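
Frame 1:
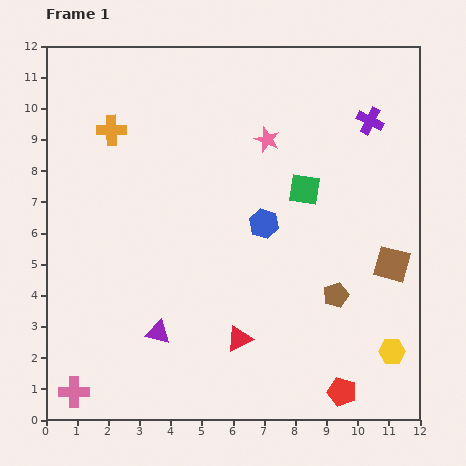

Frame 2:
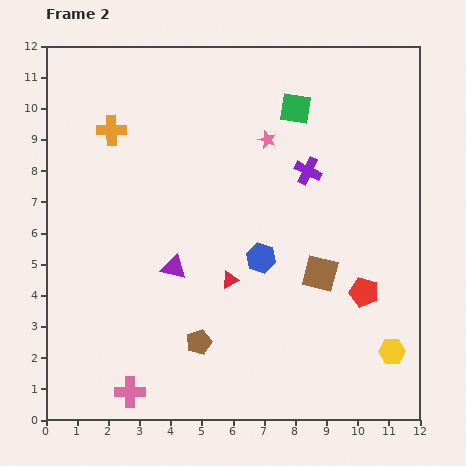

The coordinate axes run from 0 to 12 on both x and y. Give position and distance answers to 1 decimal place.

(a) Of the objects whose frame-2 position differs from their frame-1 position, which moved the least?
the blue hexagon

(moved 1.1)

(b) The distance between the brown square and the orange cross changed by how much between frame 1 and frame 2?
-1.9

Distance in frame 1: 10.0. Distance in frame 2: 8.1.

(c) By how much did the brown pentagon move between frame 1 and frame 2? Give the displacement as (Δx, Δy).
(-4.4, -1.5)

The brown pentagon was at (9.3, 4.0) in frame 1 and (4.9, 2.5) in frame 2.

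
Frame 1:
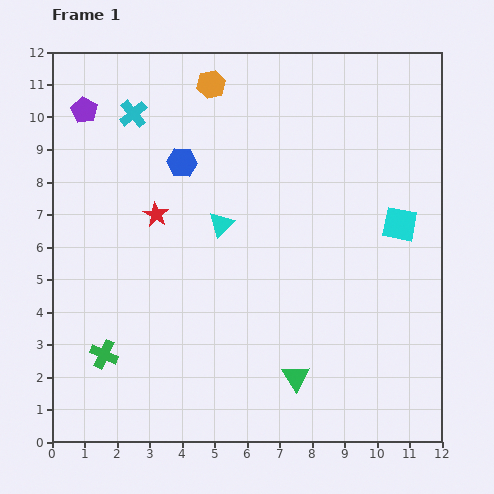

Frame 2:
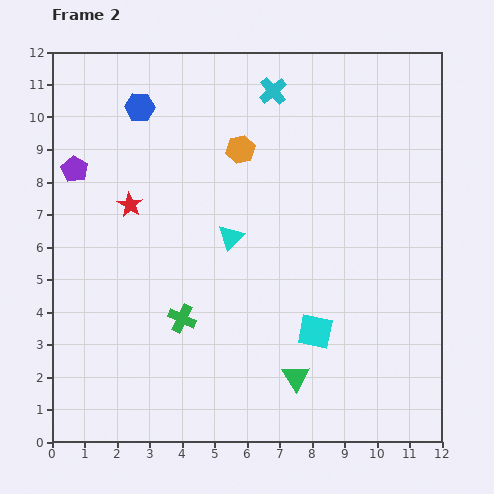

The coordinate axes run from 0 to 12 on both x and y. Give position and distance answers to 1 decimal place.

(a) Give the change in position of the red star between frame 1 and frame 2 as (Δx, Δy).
(-0.8, 0.3)

The red star was at (3.2, 7.0) in frame 1 and (2.4, 7.3) in frame 2.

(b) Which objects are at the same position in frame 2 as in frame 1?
the green triangle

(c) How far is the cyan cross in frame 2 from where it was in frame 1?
4.4

The cyan cross moved from (2.5, 10.1) to (6.8, 10.8), a distance of √(4.3² + 0.7²) ≈ 4.4.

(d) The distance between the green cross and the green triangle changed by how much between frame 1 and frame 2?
-2.0

Distance in frame 1: 5.9. Distance in frame 2: 3.9.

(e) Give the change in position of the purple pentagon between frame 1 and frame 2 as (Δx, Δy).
(-0.3, -1.8)

The purple pentagon was at (1.0, 10.2) in frame 1 and (0.7, 8.4) in frame 2.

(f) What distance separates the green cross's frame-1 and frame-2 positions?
2.6

The green cross moved from (1.6, 2.7) to (4.0, 3.8), a distance of √(2.4² + 1.1²) ≈ 2.6.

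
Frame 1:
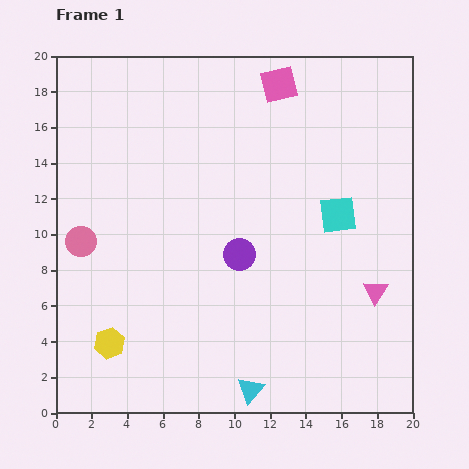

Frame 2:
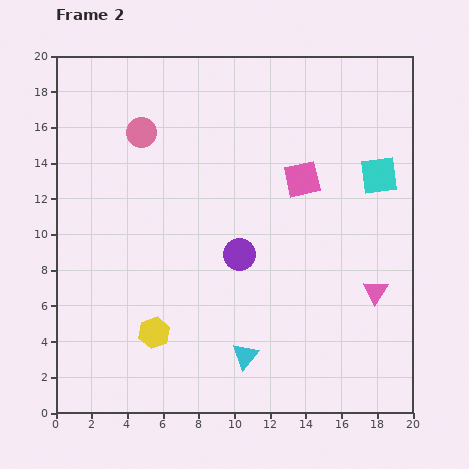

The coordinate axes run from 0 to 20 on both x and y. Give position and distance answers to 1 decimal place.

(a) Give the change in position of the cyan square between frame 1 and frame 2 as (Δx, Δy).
(2.3, 2.2)

The cyan square was at (15.8, 11.1) in frame 1 and (18.1, 13.3) in frame 2.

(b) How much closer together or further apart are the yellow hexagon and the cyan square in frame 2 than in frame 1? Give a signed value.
+0.7

Distance in frame 1: 14.7. Distance in frame 2: 15.4.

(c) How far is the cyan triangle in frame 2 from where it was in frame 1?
1.9

The cyan triangle moved from (10.9, 1.3) to (10.6, 3.2), a distance of √(0.3² + 1.9²) ≈ 1.9.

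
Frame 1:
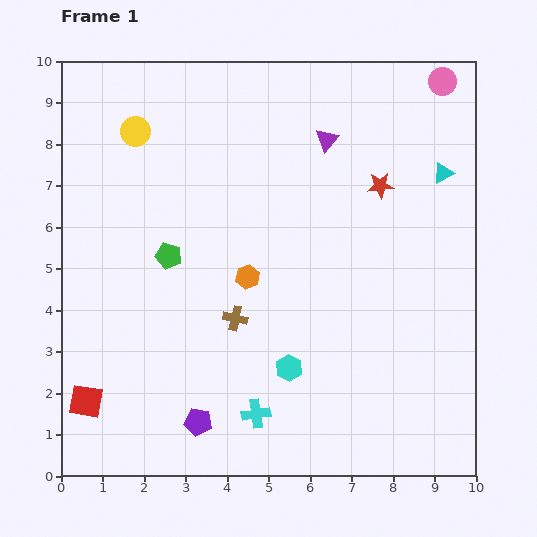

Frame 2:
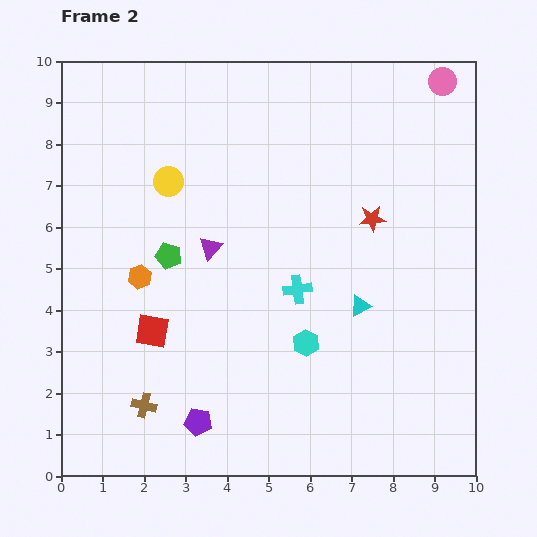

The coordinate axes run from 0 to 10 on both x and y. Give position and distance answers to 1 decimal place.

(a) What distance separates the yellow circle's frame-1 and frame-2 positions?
1.4

The yellow circle moved from (1.8, 8.3) to (2.6, 7.1), a distance of √(0.8² + 1.2²) ≈ 1.4.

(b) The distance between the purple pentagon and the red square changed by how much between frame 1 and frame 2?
-0.2

Distance in frame 1: 2.7. Distance in frame 2: 2.5.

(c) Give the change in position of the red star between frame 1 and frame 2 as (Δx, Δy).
(-0.2, -0.8)

The red star was at (7.7, 7.0) in frame 1 and (7.5, 6.2) in frame 2.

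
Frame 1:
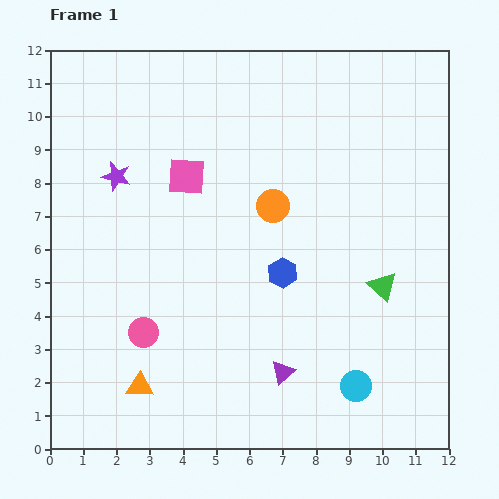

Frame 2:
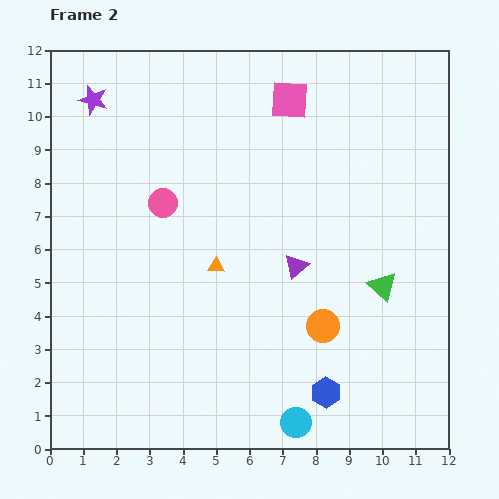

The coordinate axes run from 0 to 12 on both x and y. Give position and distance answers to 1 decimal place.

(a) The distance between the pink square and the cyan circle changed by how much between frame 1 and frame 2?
+1.6

Distance in frame 1: 8.1. Distance in frame 2: 9.7.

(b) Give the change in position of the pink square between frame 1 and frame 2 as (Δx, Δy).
(3.1, 2.3)

The pink square was at (4.1, 8.2) in frame 1 and (7.2, 10.5) in frame 2.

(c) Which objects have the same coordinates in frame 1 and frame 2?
the green triangle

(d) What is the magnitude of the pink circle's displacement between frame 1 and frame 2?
3.9

The pink circle moved from (2.8, 3.5) to (3.4, 7.4), a distance of √(0.6² + 3.9²) ≈ 3.9.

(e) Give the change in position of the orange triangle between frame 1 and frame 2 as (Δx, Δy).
(2.3, 3.6)

The orange triangle was at (2.7, 1.9) in frame 1 and (5.0, 5.5) in frame 2.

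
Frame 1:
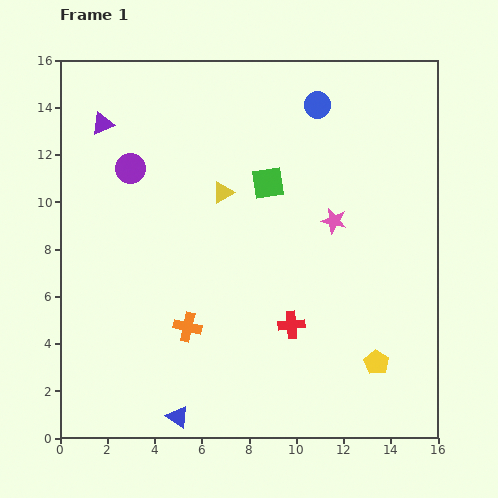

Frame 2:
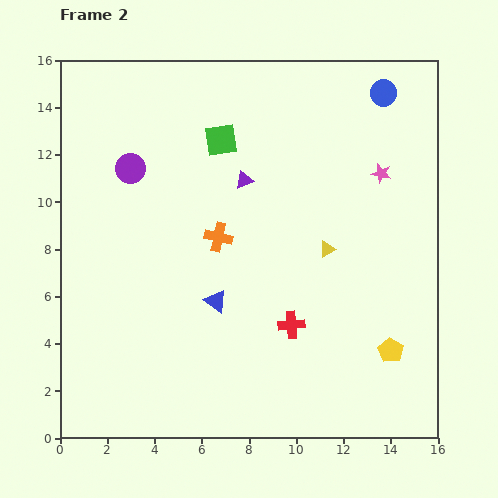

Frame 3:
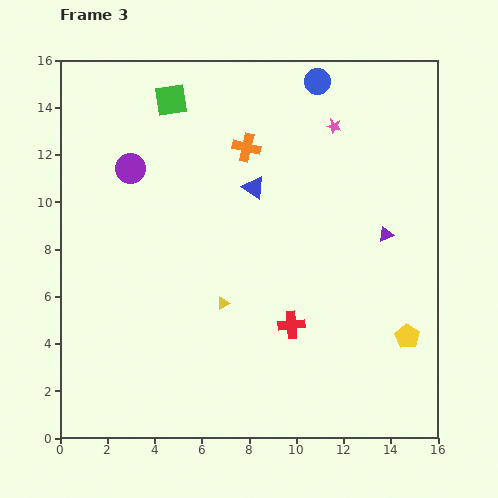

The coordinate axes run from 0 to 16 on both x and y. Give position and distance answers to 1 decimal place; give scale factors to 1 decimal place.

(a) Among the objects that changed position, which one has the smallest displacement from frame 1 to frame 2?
the yellow pentagon

(moved 0.8)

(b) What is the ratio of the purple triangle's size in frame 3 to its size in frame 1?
0.7×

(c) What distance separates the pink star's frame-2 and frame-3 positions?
2.8

The pink star moved from (13.6, 11.2) to (11.6, 13.2), a distance of √(2.0² + 2.0²) ≈ 2.8.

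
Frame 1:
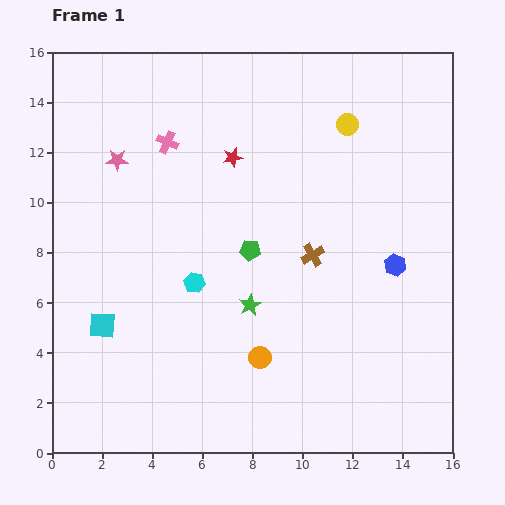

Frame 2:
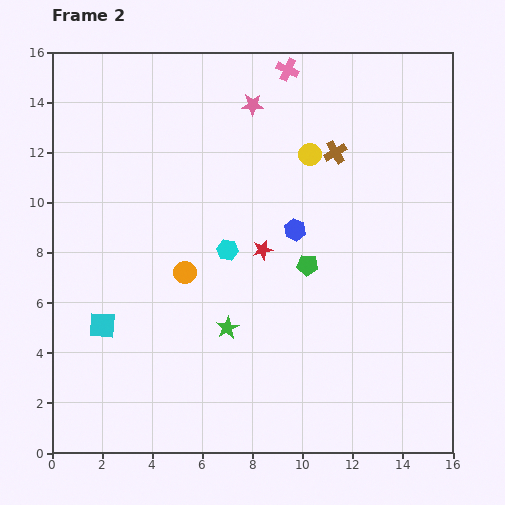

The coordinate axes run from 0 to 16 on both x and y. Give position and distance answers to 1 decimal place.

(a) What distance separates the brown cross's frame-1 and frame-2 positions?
4.2

The brown cross moved from (10.4, 7.9) to (11.3, 12.0), a distance of √(0.9² + 4.1²) ≈ 4.2.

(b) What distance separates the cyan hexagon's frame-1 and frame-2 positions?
1.8

The cyan hexagon moved from (5.7, 6.8) to (7.0, 8.1), a distance of √(1.3² + 1.3²) ≈ 1.8.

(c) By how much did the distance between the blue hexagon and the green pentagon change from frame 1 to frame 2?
-4.3

Distance in frame 1: 5.8. Distance in frame 2: 1.5.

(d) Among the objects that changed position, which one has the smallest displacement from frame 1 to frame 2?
the green star

(moved 1.3)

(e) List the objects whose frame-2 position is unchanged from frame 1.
the cyan square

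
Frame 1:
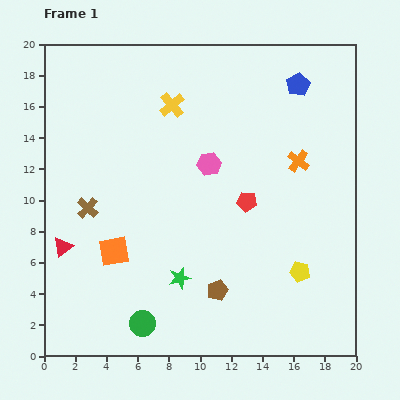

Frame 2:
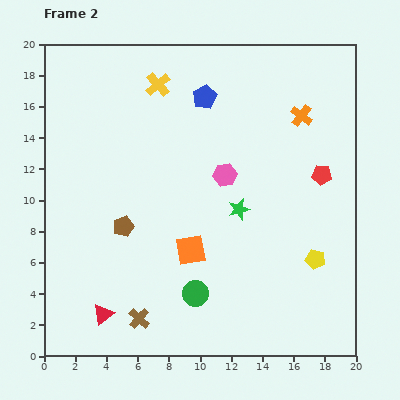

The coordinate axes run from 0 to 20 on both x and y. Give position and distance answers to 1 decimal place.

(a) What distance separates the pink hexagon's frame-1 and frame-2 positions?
1.2

The pink hexagon moved from (10.6, 12.3) to (11.6, 11.6), a distance of √(1.0² + 0.7²) ≈ 1.2.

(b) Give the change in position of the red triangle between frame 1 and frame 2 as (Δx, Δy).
(2.6, -4.3)

The red triangle was at (1.2, 7.0) in frame 1 and (3.8, 2.7) in frame 2.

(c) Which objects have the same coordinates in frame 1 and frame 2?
none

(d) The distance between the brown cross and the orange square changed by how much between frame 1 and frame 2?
+2.2

Distance in frame 1: 3.3. Distance in frame 2: 5.5.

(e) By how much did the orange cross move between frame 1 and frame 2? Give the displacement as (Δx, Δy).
(0.2, 2.9)

The orange cross was at (16.3, 12.5) in frame 1 and (16.5, 15.4) in frame 2.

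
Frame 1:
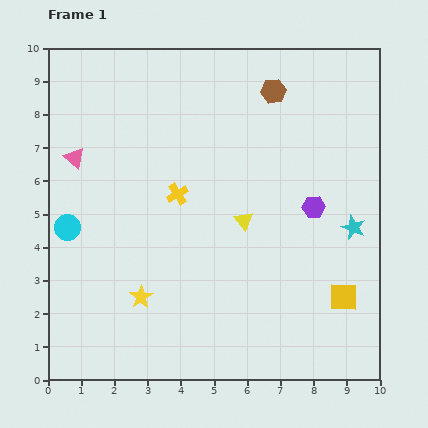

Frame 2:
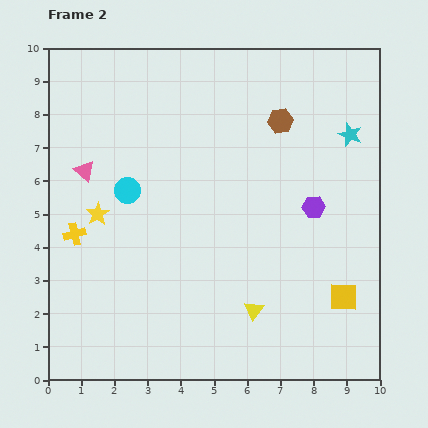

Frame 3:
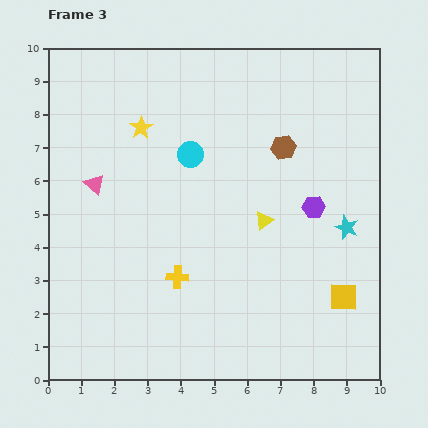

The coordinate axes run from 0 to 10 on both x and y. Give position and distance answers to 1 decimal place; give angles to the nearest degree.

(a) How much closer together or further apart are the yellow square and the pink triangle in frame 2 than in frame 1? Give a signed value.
-0.4

Distance in frame 1: 9.1. Distance in frame 2: 8.7.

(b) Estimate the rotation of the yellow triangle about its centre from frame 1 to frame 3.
35° clockwise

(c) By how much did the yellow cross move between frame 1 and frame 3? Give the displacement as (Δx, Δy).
(0.0, -2.5)

The yellow cross was at (3.9, 5.6) in frame 1 and (3.9, 3.1) in frame 3.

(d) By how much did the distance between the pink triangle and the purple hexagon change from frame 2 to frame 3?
-0.4

Distance in frame 2: 7.0. Distance in frame 3: 6.6.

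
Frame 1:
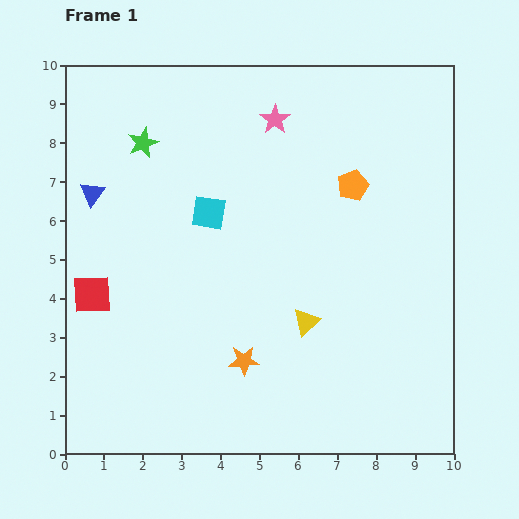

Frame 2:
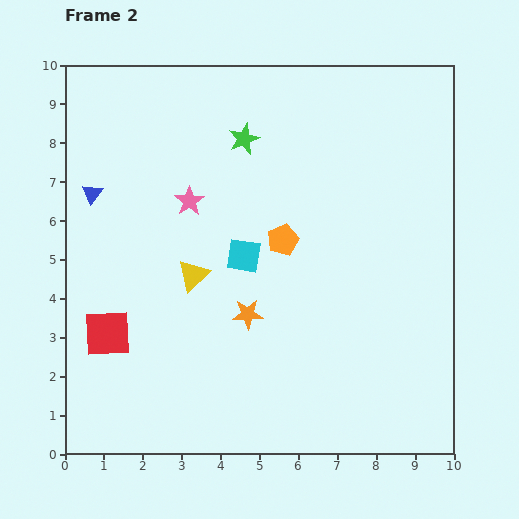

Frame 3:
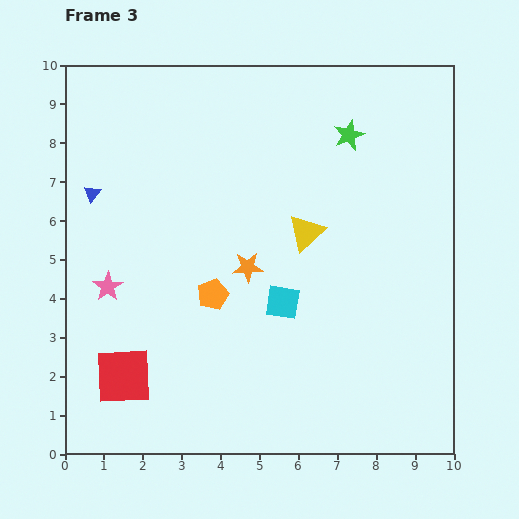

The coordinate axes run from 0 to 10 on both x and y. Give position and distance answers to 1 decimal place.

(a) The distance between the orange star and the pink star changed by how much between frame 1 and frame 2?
-3.0

Distance in frame 1: 6.3. Distance in frame 2: 3.3.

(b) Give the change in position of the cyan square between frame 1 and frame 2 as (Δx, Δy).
(0.9, -1.1)

The cyan square was at (3.7, 6.2) in frame 1 and (4.6, 5.1) in frame 2.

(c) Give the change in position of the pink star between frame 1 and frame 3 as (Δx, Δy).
(-4.3, -4.3)

The pink star was at (5.4, 8.6) in frame 1 and (1.1, 4.3) in frame 3.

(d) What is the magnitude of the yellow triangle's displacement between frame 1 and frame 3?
2.3

The yellow triangle moved from (6.2, 3.4) to (6.2, 5.7), a distance of √(0.0² + 2.3²) ≈ 2.3.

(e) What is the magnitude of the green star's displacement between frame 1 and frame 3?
5.3

The green star moved from (2.0, 8.0) to (7.3, 8.2), a distance of √(5.3² + 0.2²) ≈ 5.3.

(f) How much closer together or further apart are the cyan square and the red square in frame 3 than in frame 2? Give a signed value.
+0.5

Distance in frame 2: 4.0. Distance in frame 3: 4.5.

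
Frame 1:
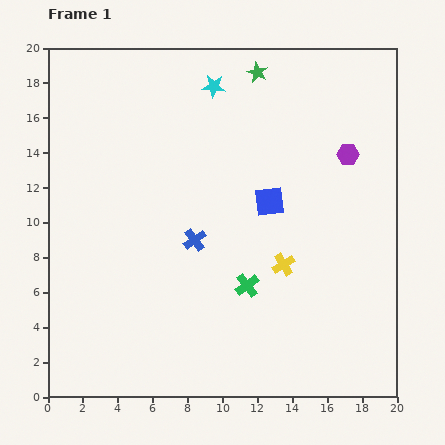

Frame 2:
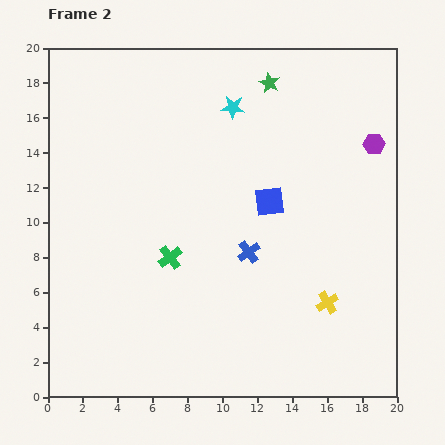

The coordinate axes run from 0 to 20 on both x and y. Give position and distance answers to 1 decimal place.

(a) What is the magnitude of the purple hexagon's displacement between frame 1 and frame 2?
1.6

The purple hexagon moved from (17.2, 13.9) to (18.7, 14.5), a distance of √(1.5² + 0.6²) ≈ 1.6.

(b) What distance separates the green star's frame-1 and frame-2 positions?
0.9

The green star moved from (12.0, 18.6) to (12.7, 18.0), a distance of √(0.7² + 0.6²) ≈ 0.9.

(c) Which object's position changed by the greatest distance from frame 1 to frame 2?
the green cross

(moved 4.7; next 3.3)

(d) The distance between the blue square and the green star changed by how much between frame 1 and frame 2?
-0.6

Distance in frame 1: 7.4. Distance in frame 2: 6.8.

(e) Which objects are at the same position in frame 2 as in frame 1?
the blue square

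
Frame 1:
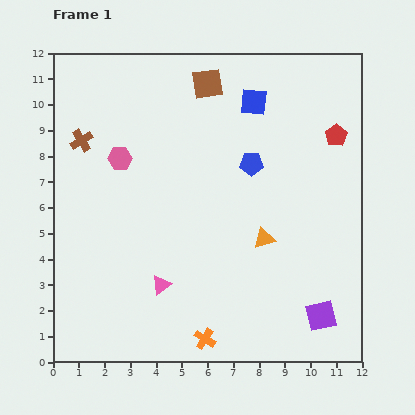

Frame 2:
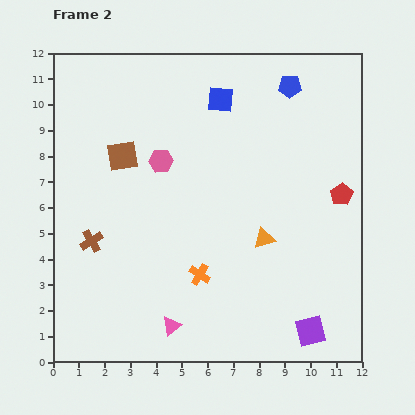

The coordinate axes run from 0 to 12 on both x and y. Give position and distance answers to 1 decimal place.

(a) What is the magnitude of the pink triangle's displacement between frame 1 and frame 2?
1.6

The pink triangle moved from (4.2, 3.0) to (4.6, 1.4), a distance of √(0.4² + 1.6²) ≈ 1.6.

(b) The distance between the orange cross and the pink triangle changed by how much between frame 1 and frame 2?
-0.4

Distance in frame 1: 2.7. Distance in frame 2: 2.3.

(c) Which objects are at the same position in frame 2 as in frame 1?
the orange triangle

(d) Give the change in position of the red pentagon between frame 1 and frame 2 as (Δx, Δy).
(0.2, -2.3)

The red pentagon was at (11.0, 8.8) in frame 1 and (11.2, 6.5) in frame 2.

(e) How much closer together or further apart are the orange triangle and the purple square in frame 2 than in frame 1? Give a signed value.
+0.3

Distance in frame 1: 3.7. Distance in frame 2: 4.0.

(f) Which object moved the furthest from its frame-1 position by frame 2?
the brown square

(moved 4.3; next 3.9)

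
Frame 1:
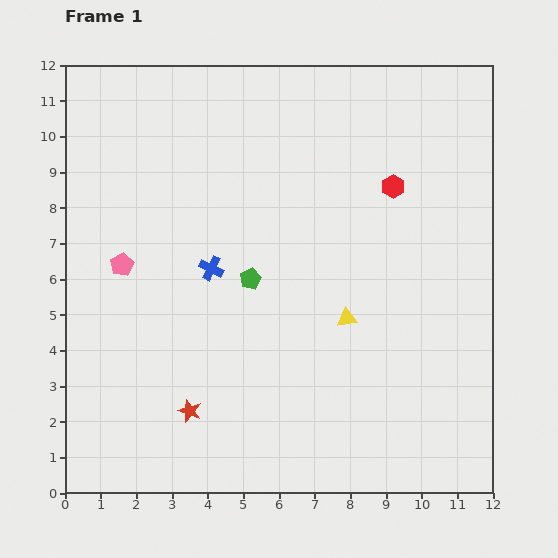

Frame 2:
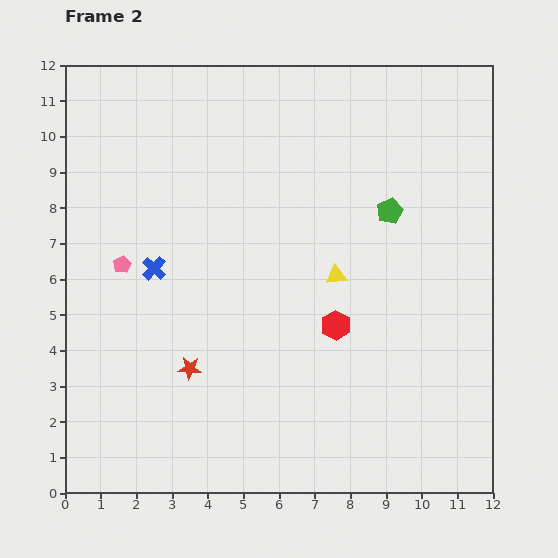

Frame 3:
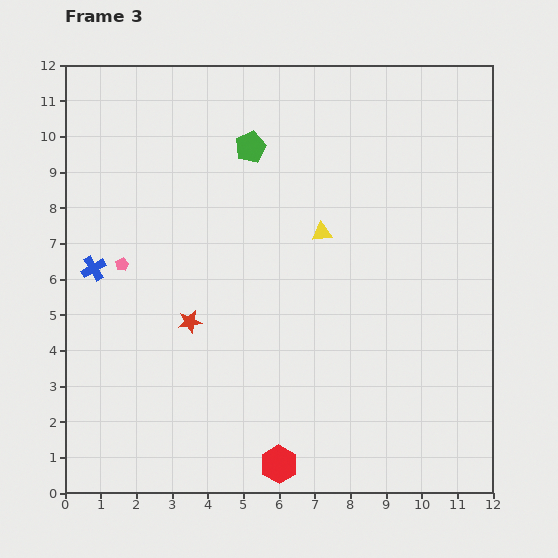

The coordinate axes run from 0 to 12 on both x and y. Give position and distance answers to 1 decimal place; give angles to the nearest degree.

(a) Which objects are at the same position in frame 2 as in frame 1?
the pink pentagon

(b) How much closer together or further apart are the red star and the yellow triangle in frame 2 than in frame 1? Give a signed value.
-0.2

Distance in frame 1: 5.1. Distance in frame 2: 4.9.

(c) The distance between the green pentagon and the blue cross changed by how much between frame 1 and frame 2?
+5.7

Distance in frame 1: 1.1. Distance in frame 2: 6.8.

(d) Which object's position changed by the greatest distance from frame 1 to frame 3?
the red hexagon

(moved 8.4; next 3.7)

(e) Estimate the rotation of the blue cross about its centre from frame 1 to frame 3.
34° clockwise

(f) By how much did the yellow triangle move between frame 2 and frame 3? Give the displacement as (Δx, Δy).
(-0.4, 1.2)

The yellow triangle was at (7.6, 6.1) in frame 2 and (7.2, 7.3) in frame 3.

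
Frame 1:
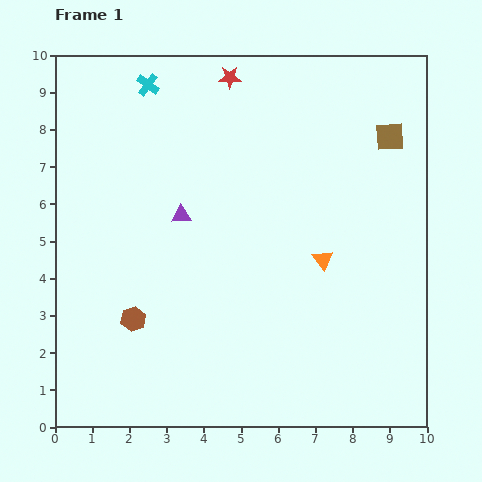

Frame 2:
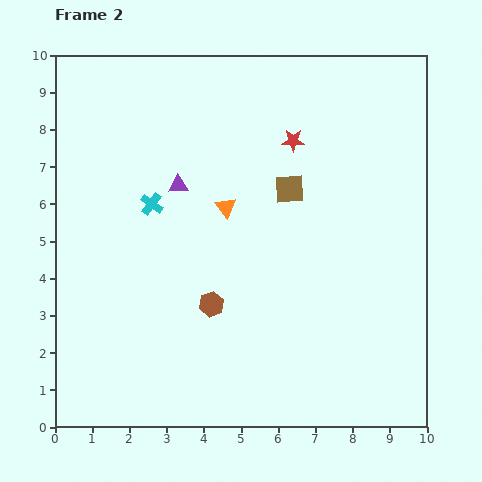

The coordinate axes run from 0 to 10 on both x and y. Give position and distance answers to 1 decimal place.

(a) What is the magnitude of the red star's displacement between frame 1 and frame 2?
2.4

The red star moved from (4.7, 9.4) to (6.4, 7.7), a distance of √(1.7² + 1.7²) ≈ 2.4.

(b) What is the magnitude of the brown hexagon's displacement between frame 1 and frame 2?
2.1

The brown hexagon moved from (2.1, 2.9) to (4.2, 3.3), a distance of √(2.1² + 0.4²) ≈ 2.1.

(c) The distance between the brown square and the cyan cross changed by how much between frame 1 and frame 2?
-2.9

Distance in frame 1: 6.6. Distance in frame 2: 3.7.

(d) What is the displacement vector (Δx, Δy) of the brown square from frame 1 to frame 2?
(-2.7, -1.4)

The brown square was at (9.0, 7.8) in frame 1 and (6.3, 6.4) in frame 2.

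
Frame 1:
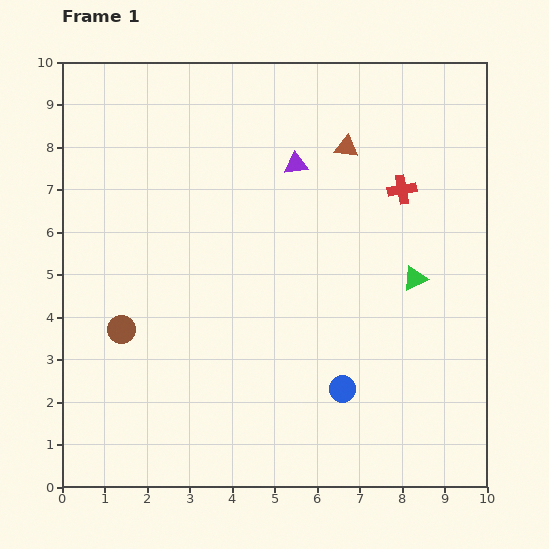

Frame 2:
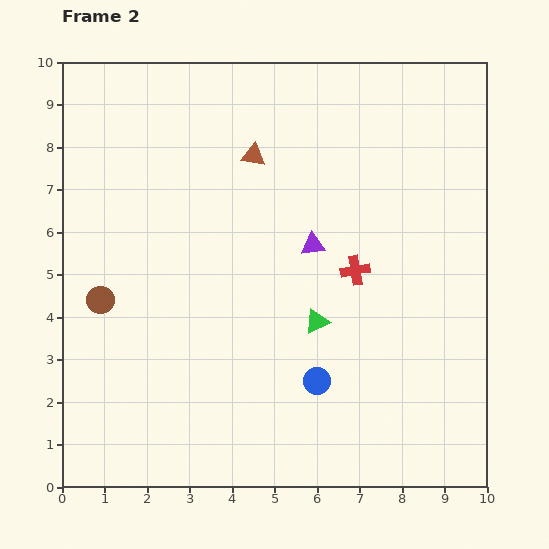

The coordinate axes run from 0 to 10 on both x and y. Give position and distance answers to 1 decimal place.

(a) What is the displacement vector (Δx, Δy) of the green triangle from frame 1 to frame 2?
(-2.3, -1.0)

The green triangle was at (8.3, 4.9) in frame 1 and (6.0, 3.9) in frame 2.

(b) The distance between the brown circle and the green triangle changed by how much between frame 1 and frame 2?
-1.9

Distance in frame 1: 7.0. Distance in frame 2: 5.1.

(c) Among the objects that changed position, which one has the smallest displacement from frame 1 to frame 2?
the blue circle

(moved 0.6)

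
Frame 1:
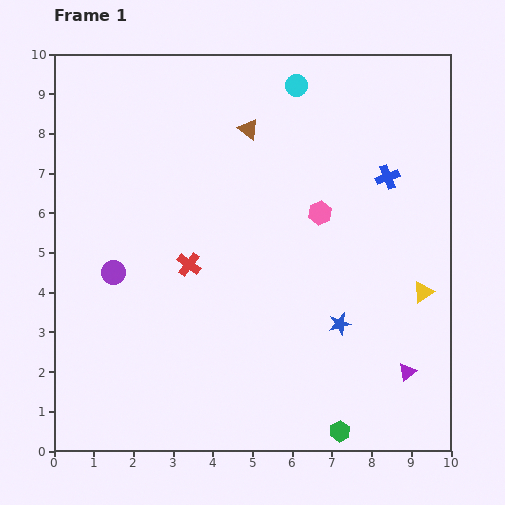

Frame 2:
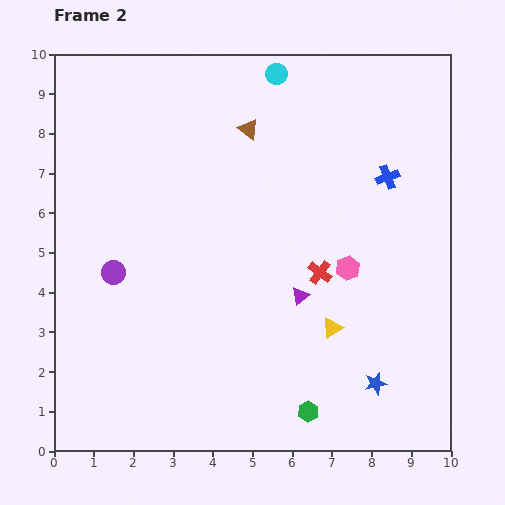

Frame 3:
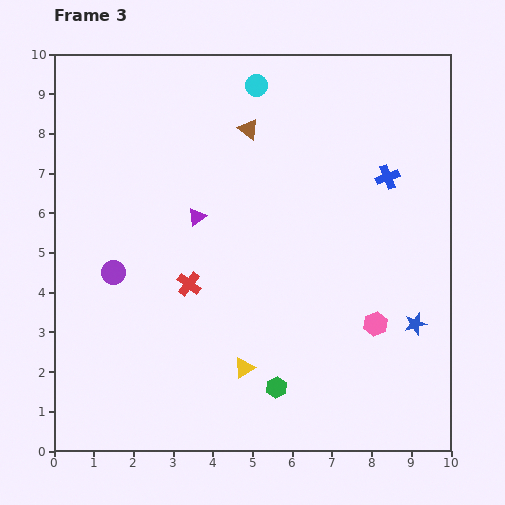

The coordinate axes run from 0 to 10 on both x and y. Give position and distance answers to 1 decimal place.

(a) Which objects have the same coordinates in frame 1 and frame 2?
the brown triangle, the purple circle, the blue cross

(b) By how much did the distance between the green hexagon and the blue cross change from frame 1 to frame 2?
-0.3

Distance in frame 1: 6.5. Distance in frame 2: 6.2.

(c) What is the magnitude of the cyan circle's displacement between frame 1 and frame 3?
1.0

The cyan circle moved from (6.1, 9.2) to (5.1, 9.2), a distance of √(1.0² + 0.0²) ≈ 1.0.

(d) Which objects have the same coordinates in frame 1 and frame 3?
the brown triangle, the purple circle, the blue cross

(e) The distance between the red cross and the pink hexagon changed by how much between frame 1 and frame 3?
+1.3

Distance in frame 1: 3.5. Distance in frame 3: 4.8.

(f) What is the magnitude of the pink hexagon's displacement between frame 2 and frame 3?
1.6

The pink hexagon moved from (7.4, 4.6) to (8.1, 3.2), a distance of √(0.7² + 1.4²) ≈ 1.6.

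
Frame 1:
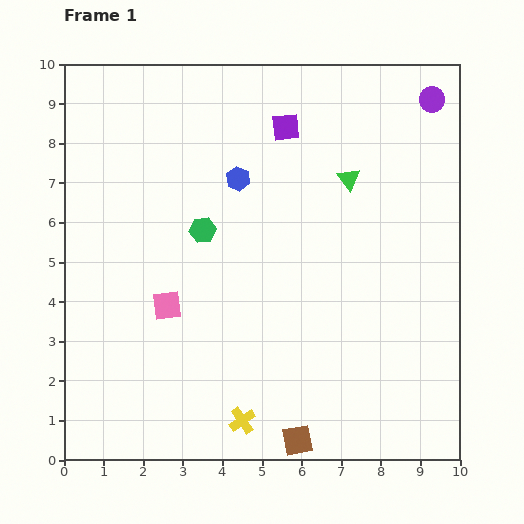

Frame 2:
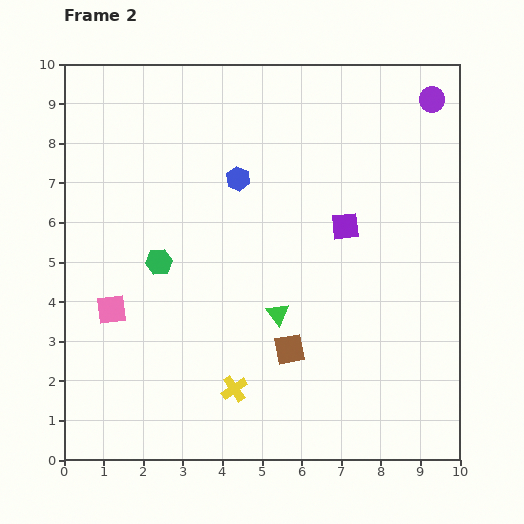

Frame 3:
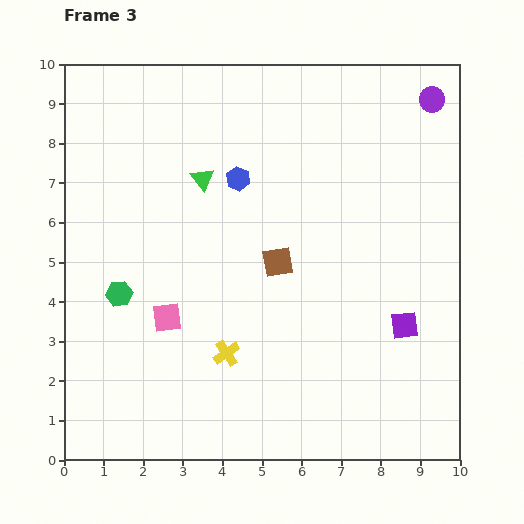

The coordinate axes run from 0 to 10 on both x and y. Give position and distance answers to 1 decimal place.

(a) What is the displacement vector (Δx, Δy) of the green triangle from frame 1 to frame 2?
(-1.8, -3.4)

The green triangle was at (7.2, 7.1) in frame 1 and (5.4, 3.7) in frame 2.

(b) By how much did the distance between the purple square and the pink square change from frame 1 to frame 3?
+0.6

Distance in frame 1: 5.4. Distance in frame 3: 6.0.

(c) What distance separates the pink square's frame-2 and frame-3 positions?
1.4

The pink square moved from (1.2, 3.8) to (2.6, 3.6), a distance of √(1.4² + 0.2²) ≈ 1.4.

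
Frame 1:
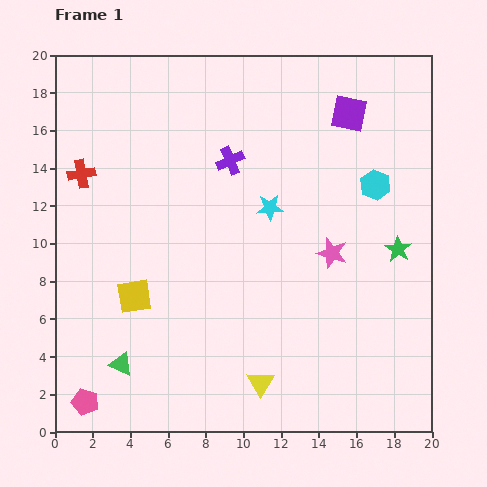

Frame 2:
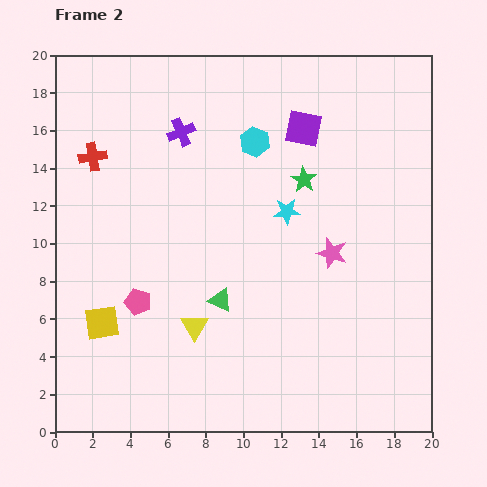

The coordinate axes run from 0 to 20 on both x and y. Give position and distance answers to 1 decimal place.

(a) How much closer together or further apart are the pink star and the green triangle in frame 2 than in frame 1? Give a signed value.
-6.3

Distance in frame 1: 12.7. Distance in frame 2: 6.4.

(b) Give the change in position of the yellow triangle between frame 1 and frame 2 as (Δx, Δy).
(-3.5, 3.0)

The yellow triangle was at (10.9, 2.6) in frame 1 and (7.4, 5.6) in frame 2.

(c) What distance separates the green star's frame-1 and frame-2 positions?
6.2

The green star moved from (18.2, 9.7) to (13.2, 13.4), a distance of √(5.0² + 3.7²) ≈ 6.2.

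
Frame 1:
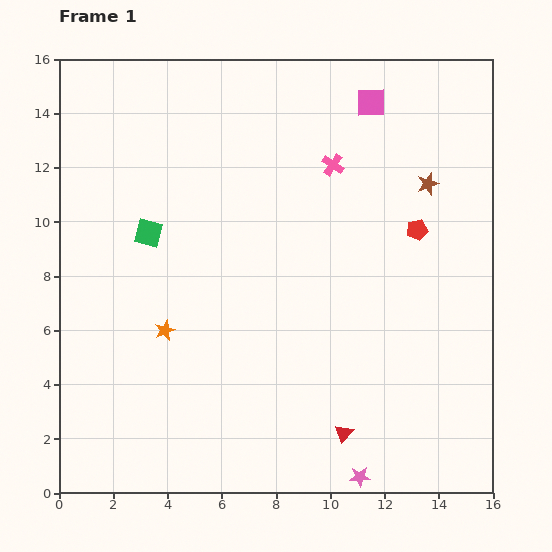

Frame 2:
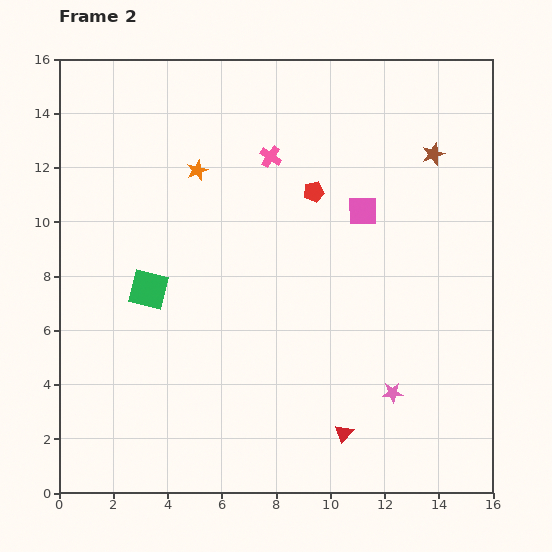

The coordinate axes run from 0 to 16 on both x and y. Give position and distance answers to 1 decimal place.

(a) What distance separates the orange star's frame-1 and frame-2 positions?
6.0

The orange star moved from (3.9, 6.0) to (5.1, 11.9), a distance of √(1.2² + 5.9²) ≈ 6.0.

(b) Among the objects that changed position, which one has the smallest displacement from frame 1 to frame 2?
the brown star

(moved 1.1)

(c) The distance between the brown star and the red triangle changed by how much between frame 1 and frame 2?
+1.1

Distance in frame 1: 9.7. Distance in frame 2: 10.8.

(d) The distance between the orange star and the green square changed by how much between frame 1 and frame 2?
+1.2

Distance in frame 1: 3.6. Distance in frame 2: 4.8.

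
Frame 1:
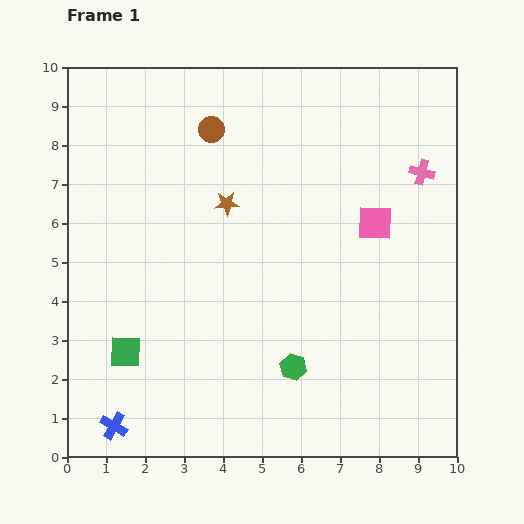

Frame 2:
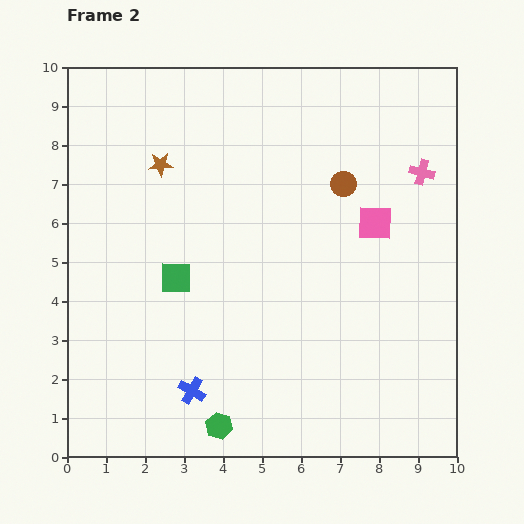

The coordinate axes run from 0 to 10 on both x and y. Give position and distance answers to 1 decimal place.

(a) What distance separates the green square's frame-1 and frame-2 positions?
2.3

The green square moved from (1.5, 2.7) to (2.8, 4.6), a distance of √(1.3² + 1.9²) ≈ 2.3.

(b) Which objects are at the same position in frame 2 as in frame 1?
the pink square, the pink cross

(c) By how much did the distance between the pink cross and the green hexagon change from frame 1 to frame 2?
+2.3

Distance in frame 1: 6.0. Distance in frame 2: 8.3.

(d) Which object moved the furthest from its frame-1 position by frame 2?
the brown circle

(moved 3.7; next 2.4)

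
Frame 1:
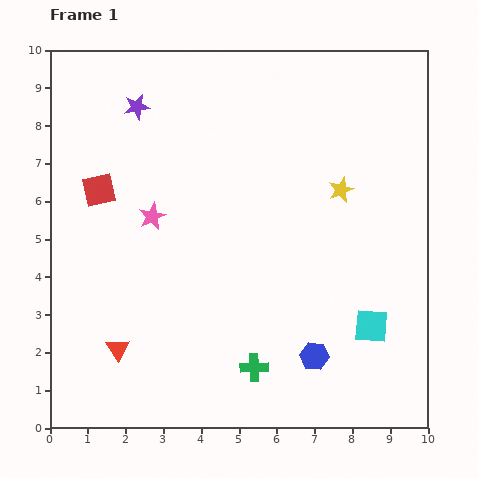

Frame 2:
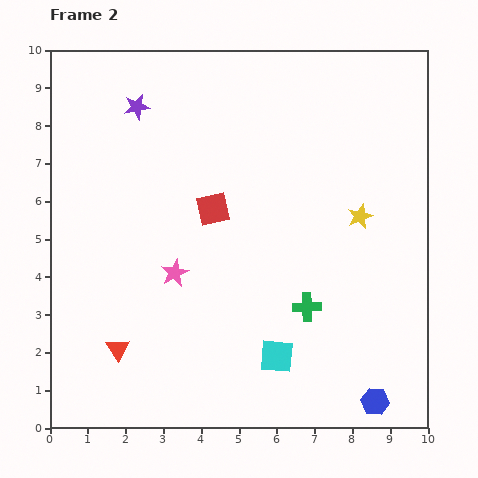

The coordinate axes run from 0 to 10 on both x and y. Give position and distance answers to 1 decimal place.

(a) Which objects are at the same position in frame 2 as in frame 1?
the purple star, the red triangle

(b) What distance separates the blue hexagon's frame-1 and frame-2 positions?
2.0

The blue hexagon moved from (7.0, 1.9) to (8.6, 0.7), a distance of √(1.6² + 1.2²) ≈ 2.0.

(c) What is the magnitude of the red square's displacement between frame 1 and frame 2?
3.0

The red square moved from (1.3, 6.3) to (4.3, 5.8), a distance of √(3.0² + 0.5²) ≈ 3.0.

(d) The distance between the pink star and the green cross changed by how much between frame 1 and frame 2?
-1.2

Distance in frame 1: 4.8. Distance in frame 2: 3.6.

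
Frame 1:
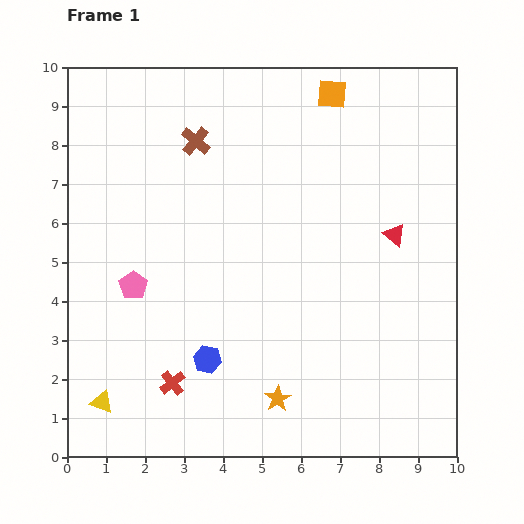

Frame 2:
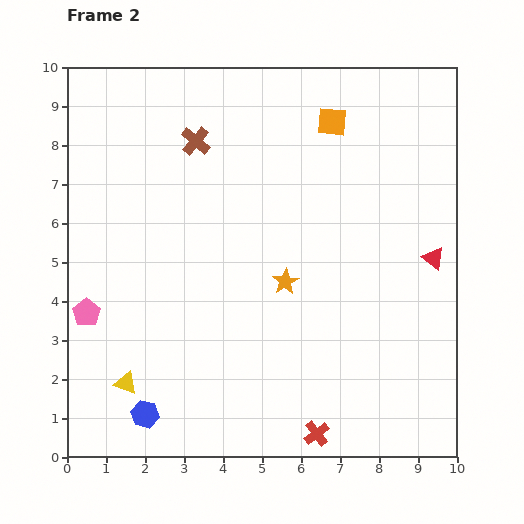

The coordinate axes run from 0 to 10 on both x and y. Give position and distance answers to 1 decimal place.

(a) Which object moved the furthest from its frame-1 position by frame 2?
the red cross

(moved 3.9; next 3.0)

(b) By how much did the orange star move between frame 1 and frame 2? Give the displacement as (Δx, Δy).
(0.2, 3.0)

The orange star was at (5.4, 1.5) in frame 1 and (5.6, 4.5) in frame 2.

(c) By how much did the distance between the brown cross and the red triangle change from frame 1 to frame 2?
+1.2

Distance in frame 1: 5.6. Distance in frame 2: 6.8.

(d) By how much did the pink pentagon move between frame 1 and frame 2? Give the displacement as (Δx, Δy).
(-1.2, -0.7)

The pink pentagon was at (1.7, 4.4) in frame 1 and (0.5, 3.7) in frame 2.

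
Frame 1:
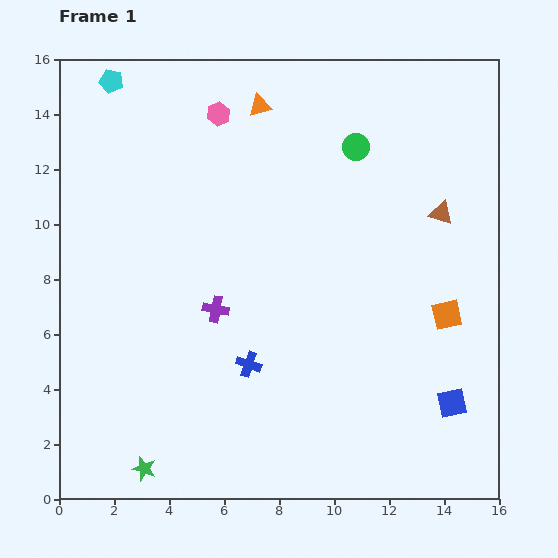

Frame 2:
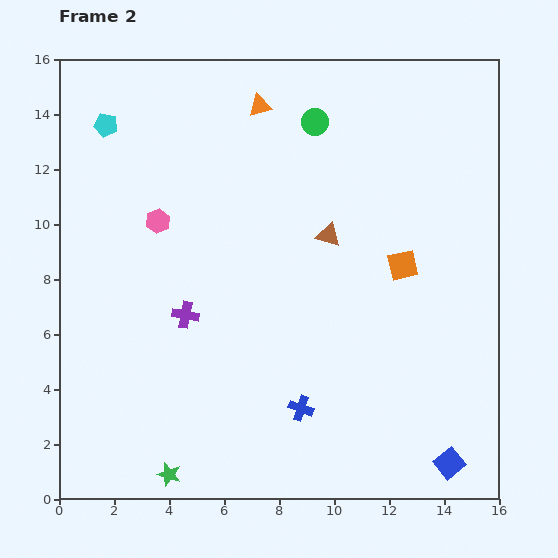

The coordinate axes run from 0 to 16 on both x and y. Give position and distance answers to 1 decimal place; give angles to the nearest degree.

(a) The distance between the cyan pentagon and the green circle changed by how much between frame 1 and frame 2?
-1.6

Distance in frame 1: 9.2. Distance in frame 2: 7.6.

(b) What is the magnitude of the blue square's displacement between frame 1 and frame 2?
2.2

The blue square moved from (14.3, 3.5) to (14.2, 1.3), a distance of √(0.1² + 2.2²) ≈ 2.2.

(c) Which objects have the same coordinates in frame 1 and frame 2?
the orange triangle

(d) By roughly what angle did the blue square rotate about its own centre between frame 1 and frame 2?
29° counter-clockwise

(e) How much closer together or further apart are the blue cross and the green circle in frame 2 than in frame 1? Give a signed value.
+1.6

Distance in frame 1: 8.8. Distance in frame 2: 10.4.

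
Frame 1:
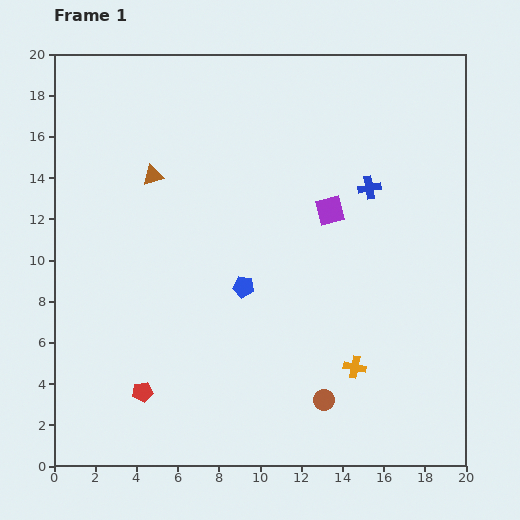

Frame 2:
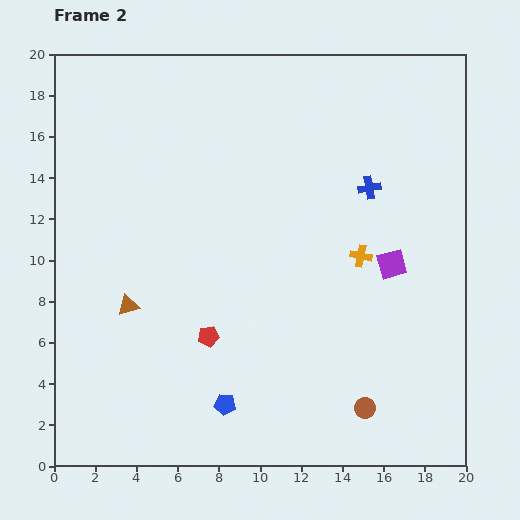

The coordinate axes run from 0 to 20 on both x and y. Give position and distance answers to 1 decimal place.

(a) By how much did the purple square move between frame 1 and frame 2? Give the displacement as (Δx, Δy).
(3.0, -2.6)

The purple square was at (13.4, 12.4) in frame 1 and (16.4, 9.8) in frame 2.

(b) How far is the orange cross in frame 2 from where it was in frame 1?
5.4

The orange cross moved from (14.6, 4.8) to (14.9, 10.2), a distance of √(0.3² + 5.4²) ≈ 5.4.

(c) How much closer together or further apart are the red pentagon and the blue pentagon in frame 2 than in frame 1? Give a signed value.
-3.7

Distance in frame 1: 7.1. Distance in frame 2: 3.4.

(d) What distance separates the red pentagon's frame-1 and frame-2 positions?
4.2

The red pentagon moved from (4.3, 3.6) to (7.5, 6.3), a distance of √(3.2² + 2.7²) ≈ 4.2.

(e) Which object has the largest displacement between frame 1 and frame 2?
the brown triangle

(moved 6.4; next 5.8)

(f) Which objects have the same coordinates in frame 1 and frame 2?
the blue cross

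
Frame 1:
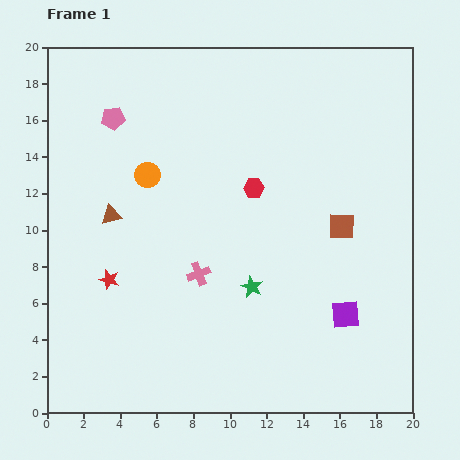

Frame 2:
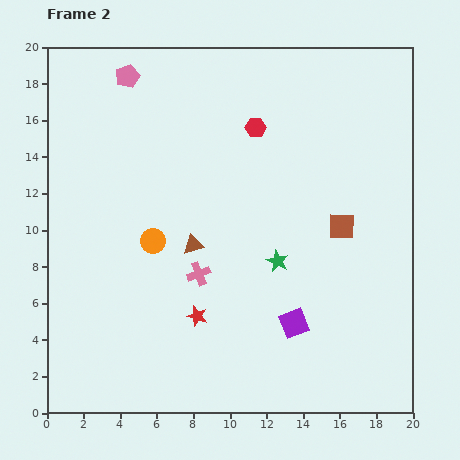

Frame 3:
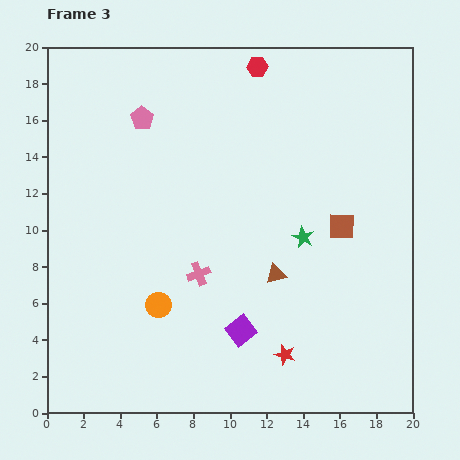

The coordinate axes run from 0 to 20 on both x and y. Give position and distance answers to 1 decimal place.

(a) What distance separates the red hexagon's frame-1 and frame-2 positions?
3.3

The red hexagon moved from (11.3, 12.3) to (11.4, 15.6), a distance of √(0.1² + 3.3²) ≈ 3.3.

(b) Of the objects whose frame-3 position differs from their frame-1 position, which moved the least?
the pink pentagon

(moved 1.6)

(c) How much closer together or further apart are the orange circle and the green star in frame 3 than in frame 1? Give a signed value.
+0.4

Distance in frame 1: 8.3. Distance in frame 3: 8.7.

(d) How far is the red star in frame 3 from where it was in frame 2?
5.2

The red star moved from (8.2, 5.3) to (13.0, 3.2), a distance of √(4.8² + 2.1²) ≈ 5.2.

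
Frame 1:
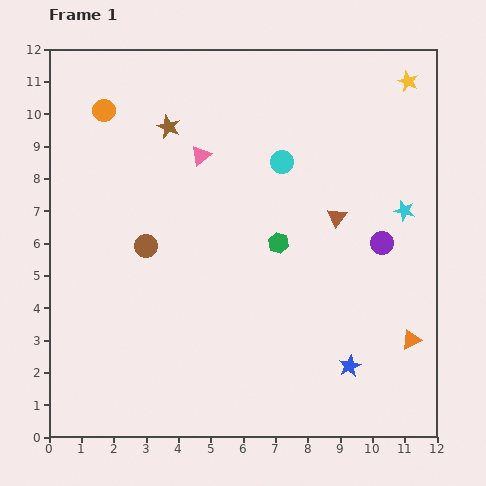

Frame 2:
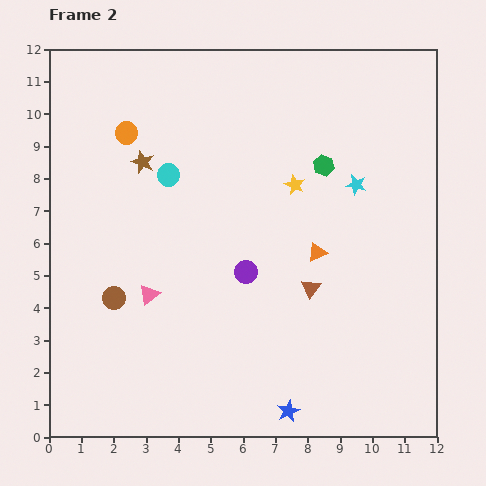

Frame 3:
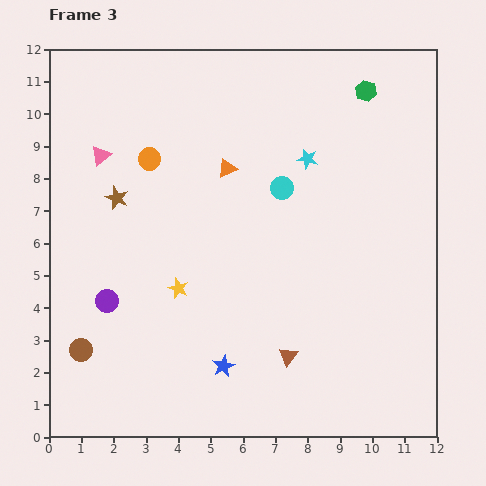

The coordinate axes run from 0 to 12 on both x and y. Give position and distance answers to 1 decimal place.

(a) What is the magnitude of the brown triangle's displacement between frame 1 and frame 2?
2.3

The brown triangle moved from (8.9, 6.8) to (8.1, 4.6), a distance of √(0.8² + 2.2²) ≈ 2.3.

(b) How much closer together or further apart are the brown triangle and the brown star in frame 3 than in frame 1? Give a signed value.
+1.3

Distance in frame 1: 5.9. Distance in frame 3: 7.2.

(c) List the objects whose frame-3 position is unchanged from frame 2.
none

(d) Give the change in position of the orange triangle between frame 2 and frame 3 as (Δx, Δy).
(-2.8, 2.6)

The orange triangle was at (8.3, 5.7) in frame 2 and (5.5, 8.3) in frame 3.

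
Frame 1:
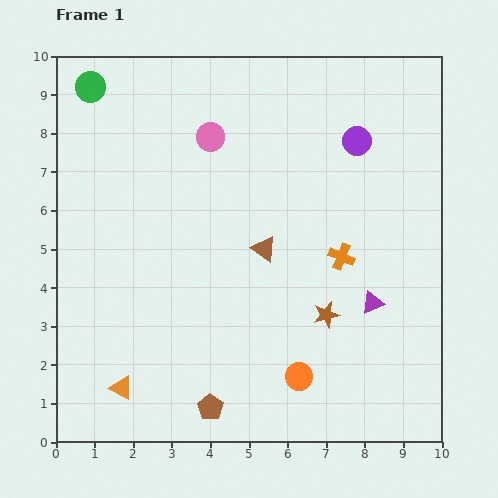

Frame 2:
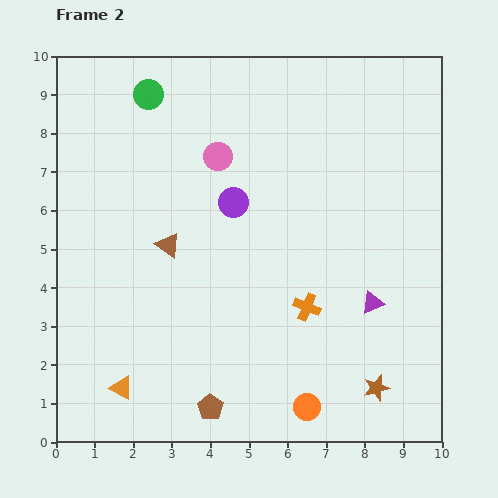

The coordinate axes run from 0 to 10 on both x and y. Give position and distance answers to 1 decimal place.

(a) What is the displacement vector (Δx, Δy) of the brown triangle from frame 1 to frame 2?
(-2.5, 0.1)

The brown triangle was at (5.4, 5.0) in frame 1 and (2.9, 5.1) in frame 2.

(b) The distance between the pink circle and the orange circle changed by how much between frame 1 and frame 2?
+0.3

Distance in frame 1: 6.6. Distance in frame 2: 6.9.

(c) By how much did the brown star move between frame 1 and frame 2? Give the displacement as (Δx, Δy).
(1.3, -1.9)

The brown star was at (7.0, 3.3) in frame 1 and (8.3, 1.4) in frame 2.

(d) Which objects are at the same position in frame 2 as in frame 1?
the purple triangle, the brown pentagon, the orange triangle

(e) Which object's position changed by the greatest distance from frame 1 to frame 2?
the purple circle

(moved 3.6; next 2.5)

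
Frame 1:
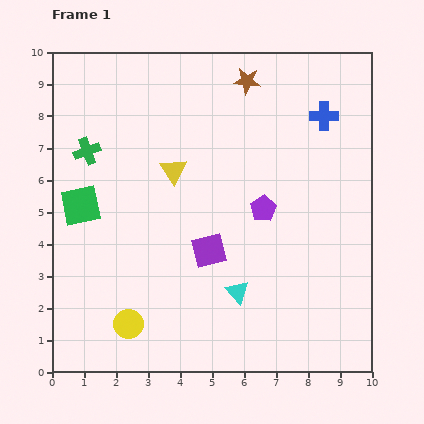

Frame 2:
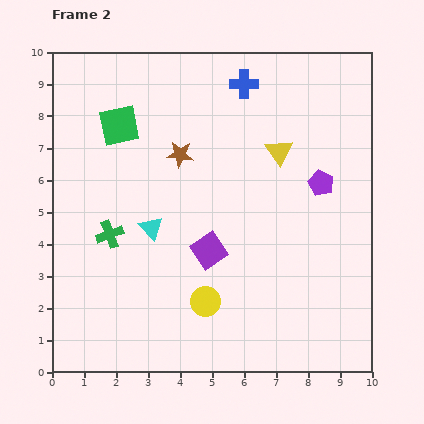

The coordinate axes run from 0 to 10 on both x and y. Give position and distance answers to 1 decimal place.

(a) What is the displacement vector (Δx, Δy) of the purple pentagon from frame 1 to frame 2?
(1.8, 0.8)

The purple pentagon was at (6.6, 5.1) in frame 1 and (8.4, 5.9) in frame 2.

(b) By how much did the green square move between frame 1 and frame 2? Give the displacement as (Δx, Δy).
(1.2, 2.5)

The green square was at (0.9, 5.2) in frame 1 and (2.1, 7.7) in frame 2.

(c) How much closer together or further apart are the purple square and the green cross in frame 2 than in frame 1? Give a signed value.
-1.8

Distance in frame 1: 4.9. Distance in frame 2: 3.1.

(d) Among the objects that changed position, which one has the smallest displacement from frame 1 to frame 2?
the purple pentagon

(moved 2.0)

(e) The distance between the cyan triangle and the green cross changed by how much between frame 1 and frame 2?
-5.1

Distance in frame 1: 6.4. Distance in frame 2: 1.3.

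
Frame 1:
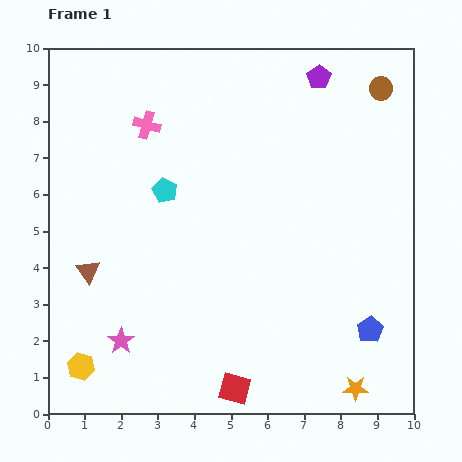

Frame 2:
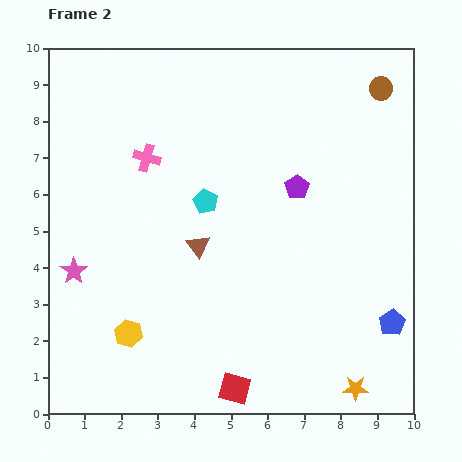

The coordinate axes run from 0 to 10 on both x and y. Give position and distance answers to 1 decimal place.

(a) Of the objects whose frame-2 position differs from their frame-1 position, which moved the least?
the blue pentagon

(moved 0.6)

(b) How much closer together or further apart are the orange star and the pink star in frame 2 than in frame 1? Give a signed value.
+1.8

Distance in frame 1: 6.5. Distance in frame 2: 8.3.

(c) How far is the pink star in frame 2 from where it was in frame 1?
2.3

The pink star moved from (2.0, 2.0) to (0.7, 3.9), a distance of √(1.3² + 1.9²) ≈ 2.3.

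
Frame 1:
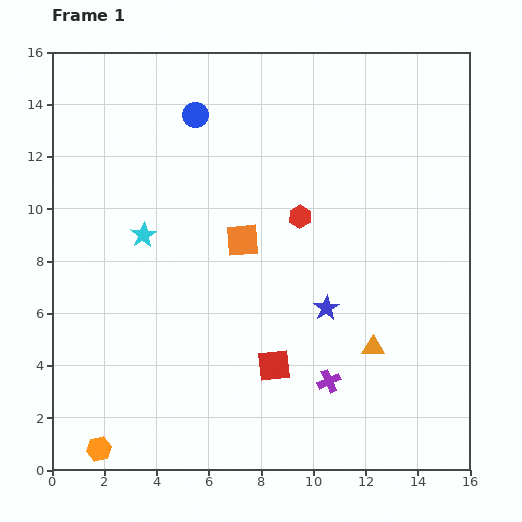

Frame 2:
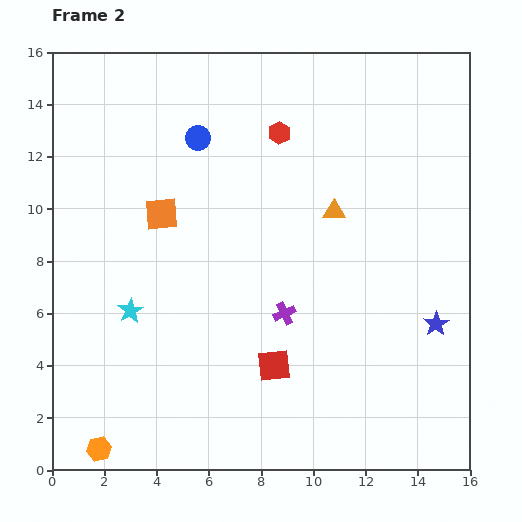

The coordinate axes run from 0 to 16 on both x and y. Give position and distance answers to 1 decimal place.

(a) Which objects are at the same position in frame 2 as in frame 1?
the orange hexagon, the red square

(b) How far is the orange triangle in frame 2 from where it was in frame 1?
5.4

The orange triangle moved from (12.3, 4.7) to (10.8, 9.9), a distance of √(1.5² + 5.2²) ≈ 5.4.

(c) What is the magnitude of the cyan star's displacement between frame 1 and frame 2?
2.9

The cyan star moved from (3.5, 9.0) to (3.0, 6.1), a distance of √(0.5² + 2.9²) ≈ 2.9.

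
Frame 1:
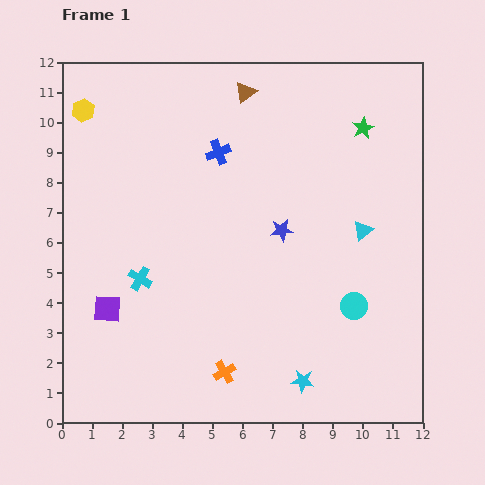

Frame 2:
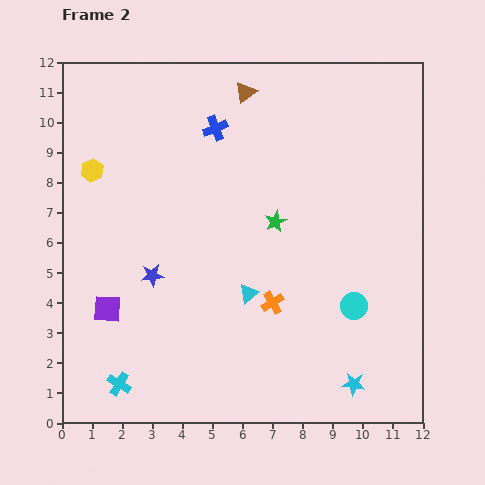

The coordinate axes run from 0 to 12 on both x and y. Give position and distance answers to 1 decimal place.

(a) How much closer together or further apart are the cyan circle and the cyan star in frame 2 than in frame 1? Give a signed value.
-0.4

Distance in frame 1: 3.0. Distance in frame 2: 2.6.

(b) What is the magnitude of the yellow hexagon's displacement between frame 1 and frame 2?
2.0

The yellow hexagon moved from (0.7, 10.4) to (1.0, 8.4), a distance of √(0.3² + 2.0²) ≈ 2.0.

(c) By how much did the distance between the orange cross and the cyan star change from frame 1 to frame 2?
+1.2

Distance in frame 1: 2.6. Distance in frame 2: 3.8.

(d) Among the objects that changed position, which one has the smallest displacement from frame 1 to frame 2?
the blue cross

(moved 0.8)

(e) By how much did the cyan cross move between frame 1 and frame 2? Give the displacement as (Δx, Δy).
(-0.7, -3.5)

The cyan cross was at (2.6, 4.8) in frame 1 and (1.9, 1.3) in frame 2.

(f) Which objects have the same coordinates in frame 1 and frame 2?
the cyan circle, the brown triangle, the purple square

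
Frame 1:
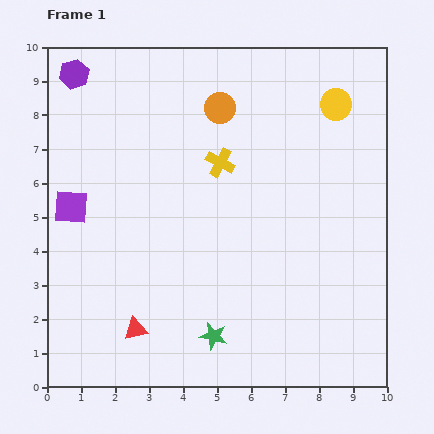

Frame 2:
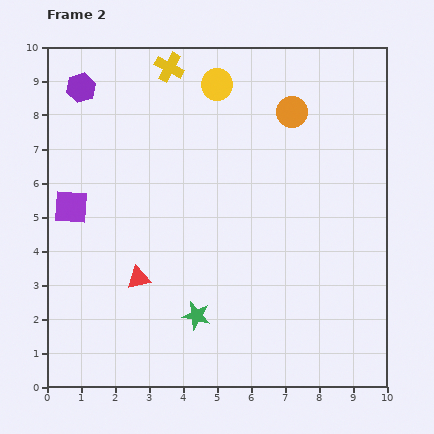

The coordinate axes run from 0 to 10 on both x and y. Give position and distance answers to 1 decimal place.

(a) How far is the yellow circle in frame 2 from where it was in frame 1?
3.6

The yellow circle moved from (8.5, 8.3) to (5.0, 8.9), a distance of √(3.5² + 0.6²) ≈ 3.6.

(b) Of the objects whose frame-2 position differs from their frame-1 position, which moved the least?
the purple hexagon

(moved 0.4)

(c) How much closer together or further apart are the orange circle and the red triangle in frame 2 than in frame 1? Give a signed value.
-0.3

Distance in frame 1: 7.0. Distance in frame 2: 6.7.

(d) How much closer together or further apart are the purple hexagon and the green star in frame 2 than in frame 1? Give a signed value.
-1.2

Distance in frame 1: 8.7. Distance in frame 2: 7.5.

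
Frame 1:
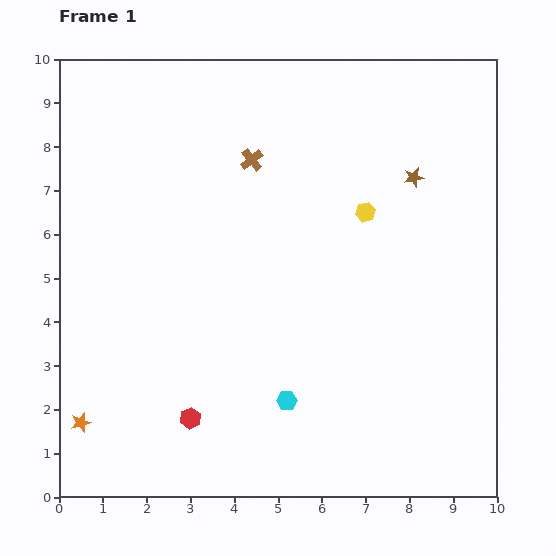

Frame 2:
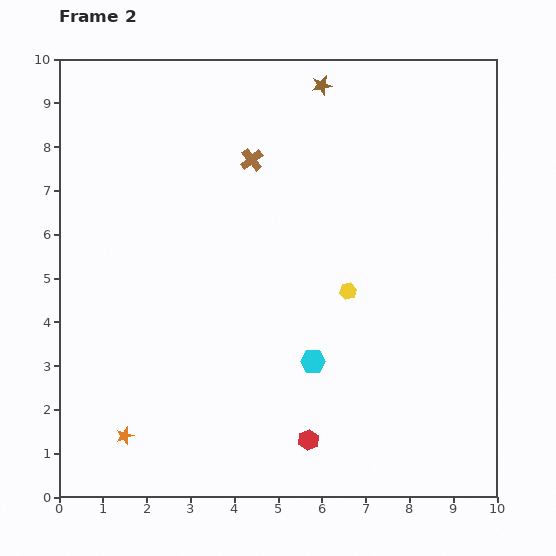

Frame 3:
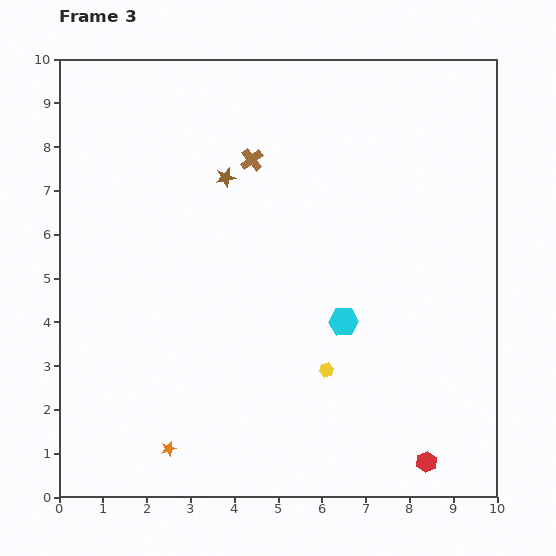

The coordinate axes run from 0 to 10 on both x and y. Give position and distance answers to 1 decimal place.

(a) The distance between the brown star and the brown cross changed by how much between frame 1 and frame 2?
-1.4

Distance in frame 1: 3.7. Distance in frame 2: 2.3.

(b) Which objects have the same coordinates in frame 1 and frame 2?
the brown cross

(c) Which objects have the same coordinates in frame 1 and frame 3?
the brown cross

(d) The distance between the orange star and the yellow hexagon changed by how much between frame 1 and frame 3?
-4.1

Distance in frame 1: 8.1. Distance in frame 3: 4.0.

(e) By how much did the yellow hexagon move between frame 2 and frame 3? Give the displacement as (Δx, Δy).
(-0.5, -1.8)

The yellow hexagon was at (6.6, 4.7) in frame 2 and (6.1, 2.9) in frame 3.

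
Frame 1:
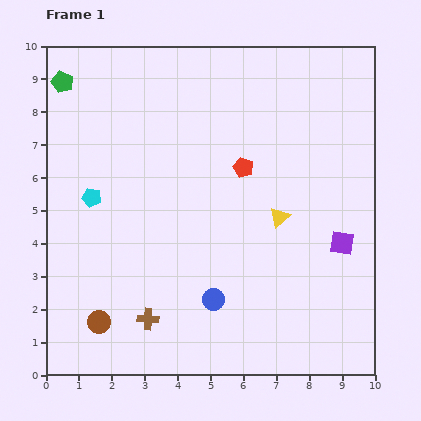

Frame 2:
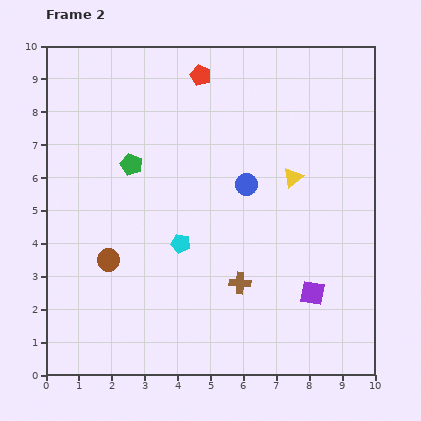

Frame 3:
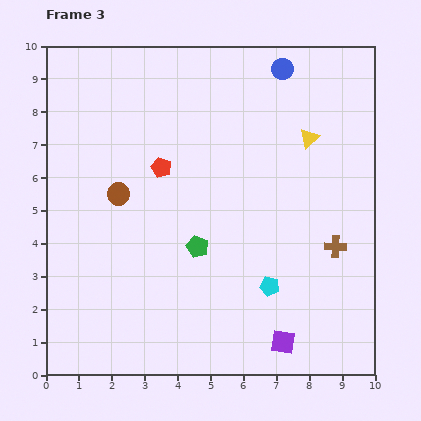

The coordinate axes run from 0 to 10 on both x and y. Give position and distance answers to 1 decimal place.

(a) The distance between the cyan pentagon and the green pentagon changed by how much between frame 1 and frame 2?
-0.8

Distance in frame 1: 3.6. Distance in frame 2: 2.8.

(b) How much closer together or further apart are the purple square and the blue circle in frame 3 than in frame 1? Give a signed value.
+4.0

Distance in frame 1: 4.3. Distance in frame 3: 8.3.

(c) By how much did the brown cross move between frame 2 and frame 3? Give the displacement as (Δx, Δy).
(2.9, 1.1)

The brown cross was at (5.9, 2.8) in frame 2 and (8.8, 3.9) in frame 3.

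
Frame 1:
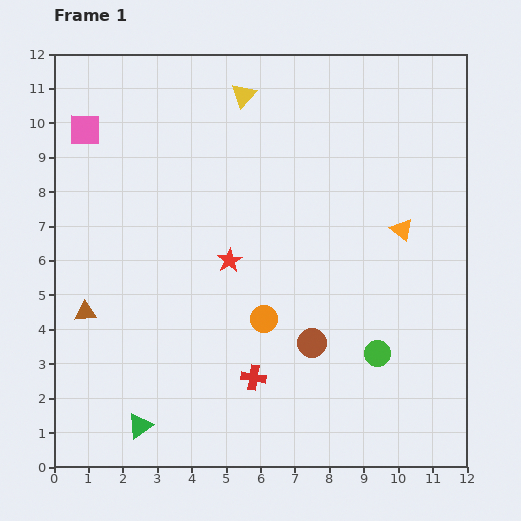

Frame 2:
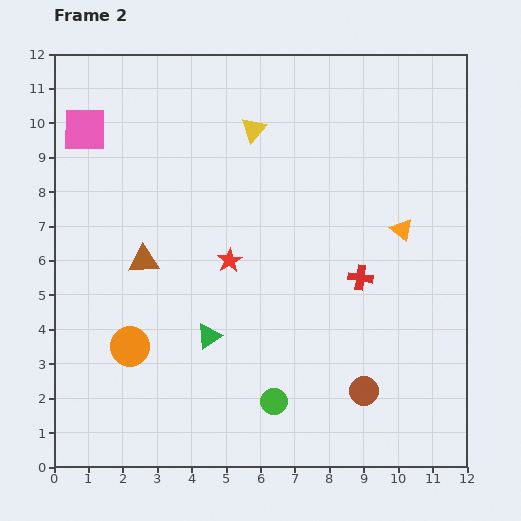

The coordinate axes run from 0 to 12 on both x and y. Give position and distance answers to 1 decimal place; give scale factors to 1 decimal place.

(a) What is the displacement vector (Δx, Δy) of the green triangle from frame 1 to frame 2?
(2.0, 2.6)

The green triangle was at (2.5, 1.2) in frame 1 and (4.5, 3.8) in frame 2.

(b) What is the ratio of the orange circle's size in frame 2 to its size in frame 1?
1.4×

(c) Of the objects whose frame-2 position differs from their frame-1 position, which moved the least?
the yellow triangle

(moved 1.0)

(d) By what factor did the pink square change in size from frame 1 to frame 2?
1.4×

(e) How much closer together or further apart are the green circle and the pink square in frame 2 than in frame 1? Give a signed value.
-1.1

Distance in frame 1: 10.7. Distance in frame 2: 9.6.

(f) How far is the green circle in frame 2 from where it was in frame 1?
3.3

The green circle moved from (9.4, 3.3) to (6.4, 1.9), a distance of √(3.0² + 1.4²) ≈ 3.3.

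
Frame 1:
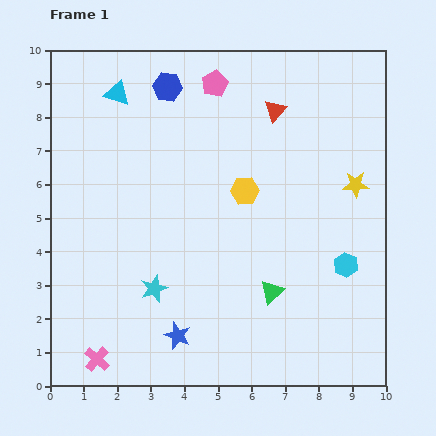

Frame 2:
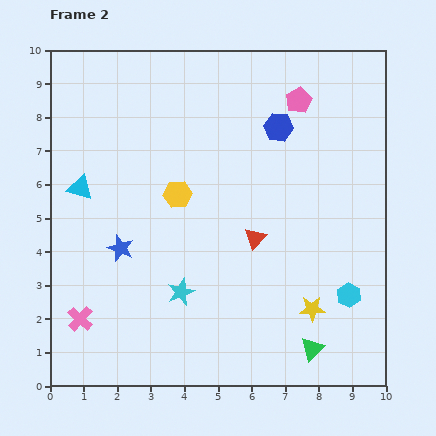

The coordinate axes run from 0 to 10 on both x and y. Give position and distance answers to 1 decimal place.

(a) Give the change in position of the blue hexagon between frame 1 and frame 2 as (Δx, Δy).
(3.3, -1.2)

The blue hexagon was at (3.5, 8.9) in frame 1 and (6.8, 7.7) in frame 2.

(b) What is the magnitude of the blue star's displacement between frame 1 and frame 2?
3.1

The blue star moved from (3.8, 1.5) to (2.1, 4.1), a distance of √(1.7² + 2.6²) ≈ 3.1.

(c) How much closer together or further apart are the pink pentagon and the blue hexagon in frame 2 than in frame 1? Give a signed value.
-0.4

Distance in frame 1: 1.4. Distance in frame 2: 1.0.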